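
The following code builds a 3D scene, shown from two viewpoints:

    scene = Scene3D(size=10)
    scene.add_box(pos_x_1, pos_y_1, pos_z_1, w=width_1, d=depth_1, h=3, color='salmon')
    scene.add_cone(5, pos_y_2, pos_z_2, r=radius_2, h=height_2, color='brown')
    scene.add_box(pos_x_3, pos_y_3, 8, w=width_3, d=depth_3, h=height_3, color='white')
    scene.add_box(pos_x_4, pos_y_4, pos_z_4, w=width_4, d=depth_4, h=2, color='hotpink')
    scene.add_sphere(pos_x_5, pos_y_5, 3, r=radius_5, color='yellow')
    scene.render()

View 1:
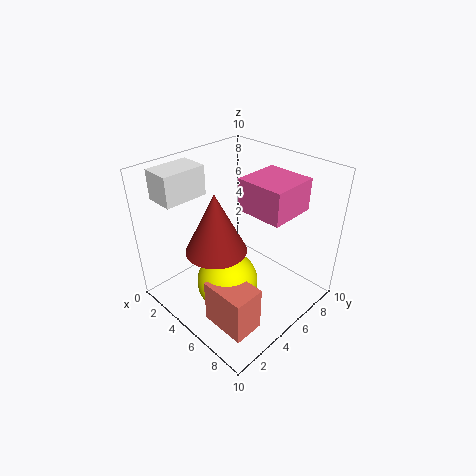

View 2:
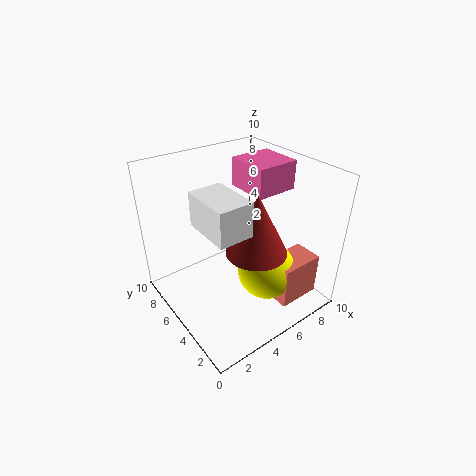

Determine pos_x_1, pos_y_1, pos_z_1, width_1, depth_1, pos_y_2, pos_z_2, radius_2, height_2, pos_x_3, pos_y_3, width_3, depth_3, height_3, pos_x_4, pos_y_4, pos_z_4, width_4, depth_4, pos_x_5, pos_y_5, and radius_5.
pos_x_1 = 6
pos_y_1 = 1
pos_z_1 = 1
width_1 = 3
depth_1 = 2
pos_y_2 = 3
pos_z_2 = 5
radius_2 = 2
height_2 = 4
pos_x_3 = 1
pos_y_3 = 1
width_3 = 2
depth_3 = 3
height_3 = 2
pos_x_4 = 6
pos_y_4 = 4
pos_z_4 = 8
width_4 = 3
depth_4 = 3
pos_x_5 = 6
pos_y_5 = 3
radius_5 = 2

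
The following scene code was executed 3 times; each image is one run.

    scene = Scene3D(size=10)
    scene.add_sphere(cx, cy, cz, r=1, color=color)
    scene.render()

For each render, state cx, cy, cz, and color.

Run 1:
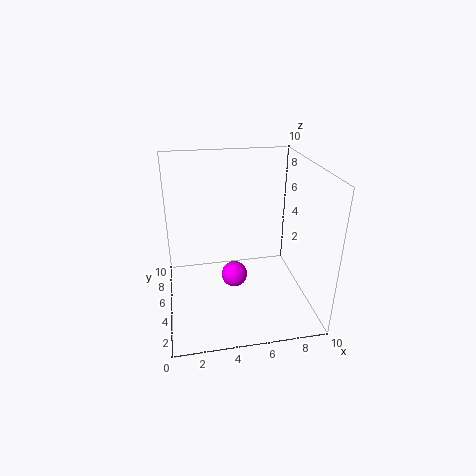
cx = 5, cy = 6.5, cz = 1, color = 'magenta'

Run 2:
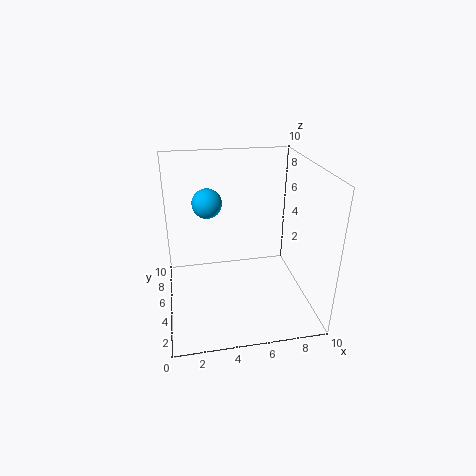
cx = 3, cy = 5.5, cz = 7.5, color = 'deepskyblue'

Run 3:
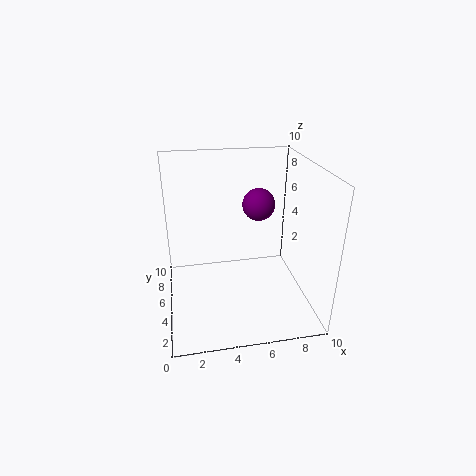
cx = 6, cy = 3.5, cz = 8, color = 'purple'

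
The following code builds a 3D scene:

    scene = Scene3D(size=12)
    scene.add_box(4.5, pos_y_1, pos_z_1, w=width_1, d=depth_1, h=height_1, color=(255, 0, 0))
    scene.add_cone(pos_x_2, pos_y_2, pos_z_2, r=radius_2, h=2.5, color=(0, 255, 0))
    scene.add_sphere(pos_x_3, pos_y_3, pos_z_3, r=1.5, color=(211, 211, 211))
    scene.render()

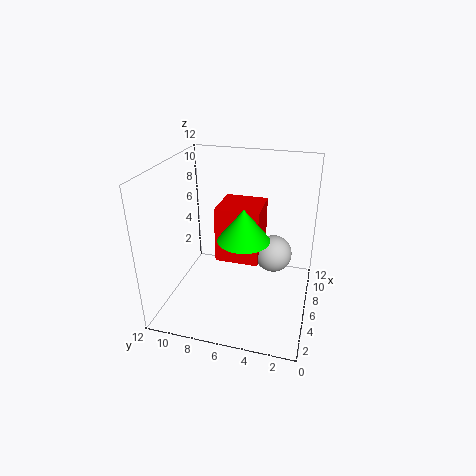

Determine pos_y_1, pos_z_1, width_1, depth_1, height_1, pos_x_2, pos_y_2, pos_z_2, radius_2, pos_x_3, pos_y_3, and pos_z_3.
pos_y_1 = 4
pos_z_1 = 4.5
width_1 = 3.5
depth_1 = 3.5
height_1 = 4.5
pos_x_2 = 4
pos_y_2 = 5
pos_z_2 = 7
radius_2 = 2
pos_x_3 = 6
pos_y_3 = 3
pos_z_3 = 5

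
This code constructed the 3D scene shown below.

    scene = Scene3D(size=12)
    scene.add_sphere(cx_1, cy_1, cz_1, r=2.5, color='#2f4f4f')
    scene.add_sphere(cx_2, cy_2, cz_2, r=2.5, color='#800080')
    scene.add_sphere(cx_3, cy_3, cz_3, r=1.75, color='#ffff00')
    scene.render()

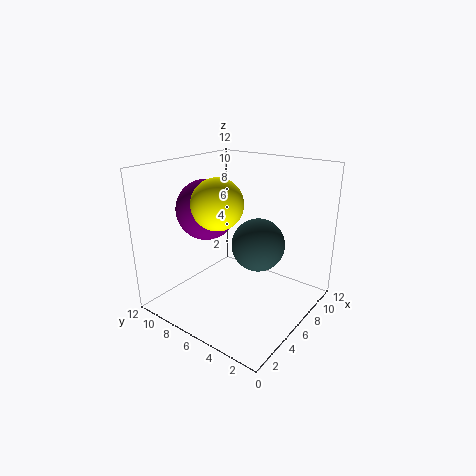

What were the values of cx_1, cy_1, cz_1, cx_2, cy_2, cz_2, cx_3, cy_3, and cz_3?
cx_1 = 9.5
cy_1 = 6.25
cz_1 = 4
cx_2 = 5
cy_2 = 8.5
cz_2 = 8.25
cx_3 = 1.75
cy_3 = 4.5
cz_3 = 10.25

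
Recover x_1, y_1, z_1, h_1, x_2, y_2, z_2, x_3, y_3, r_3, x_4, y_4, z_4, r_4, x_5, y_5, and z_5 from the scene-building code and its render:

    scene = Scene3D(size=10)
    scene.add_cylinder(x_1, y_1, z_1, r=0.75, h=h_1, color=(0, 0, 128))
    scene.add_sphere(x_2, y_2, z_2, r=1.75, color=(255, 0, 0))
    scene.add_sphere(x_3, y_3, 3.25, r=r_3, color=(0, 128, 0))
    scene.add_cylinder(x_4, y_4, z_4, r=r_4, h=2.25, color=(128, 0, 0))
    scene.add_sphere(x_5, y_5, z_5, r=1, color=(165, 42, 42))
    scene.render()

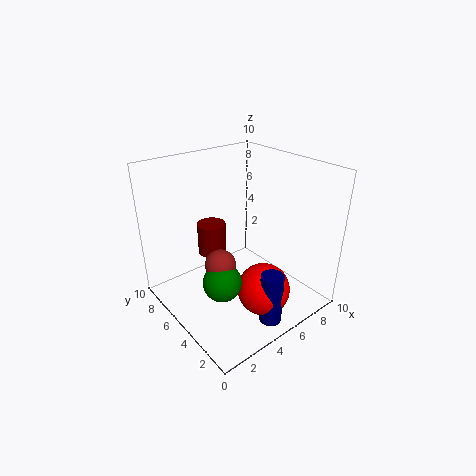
x_1 = 4.75; y_1 = 1.25; z_1 = 0.5; h_1 = 3.5; x_2 = 5; y_2 = 2.25; z_2 = 2.25; x_3 = 2.5; y_3 = 3.5; r_3 = 1.25; x_4 = 4; y_4 = 6.75; z_4 = 3.5; r_4 = 1; x_5 = 2.75; y_5 = 4; z_5 = 4.25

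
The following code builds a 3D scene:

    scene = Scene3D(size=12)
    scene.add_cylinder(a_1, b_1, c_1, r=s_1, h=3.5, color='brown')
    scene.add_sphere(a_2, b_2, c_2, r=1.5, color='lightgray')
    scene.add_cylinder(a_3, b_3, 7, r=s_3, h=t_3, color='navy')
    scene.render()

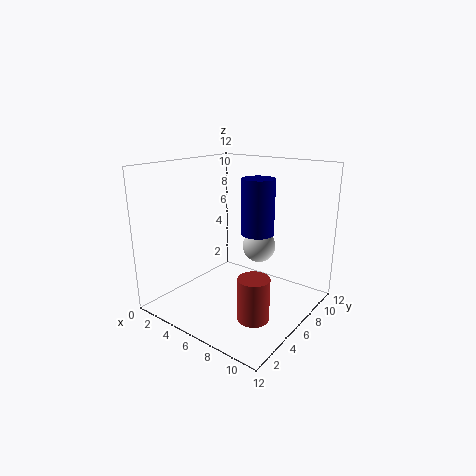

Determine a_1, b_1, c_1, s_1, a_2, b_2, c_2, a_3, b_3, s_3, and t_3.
a_1 = 9
b_1 = 4
c_1 = 0.5
s_1 = 1.25
a_2 = 6
b_2 = 9.25
c_2 = 4.25
a_3 = 8.25
b_3 = 5.5
s_3 = 1.25
t_3 = 4.25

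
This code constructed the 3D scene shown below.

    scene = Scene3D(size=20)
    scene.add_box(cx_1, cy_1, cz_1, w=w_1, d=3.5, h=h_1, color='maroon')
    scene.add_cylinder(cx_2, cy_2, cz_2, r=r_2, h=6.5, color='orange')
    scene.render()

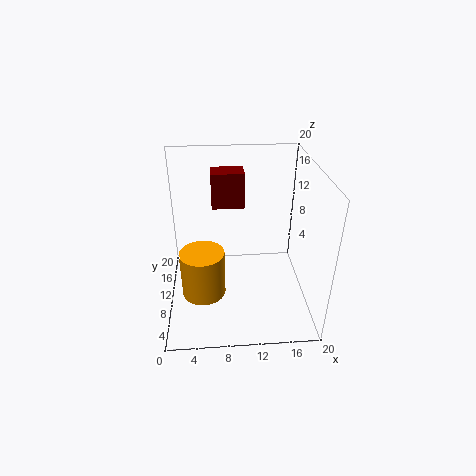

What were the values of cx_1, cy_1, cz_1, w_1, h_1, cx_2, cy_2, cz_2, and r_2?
cx_1 = 6.5
cy_1 = 16
cz_1 = 11.5
w_1 = 5
h_1 = 5.5
cx_2 = 5
cy_2 = 7.5
cz_2 = 3
r_2 = 3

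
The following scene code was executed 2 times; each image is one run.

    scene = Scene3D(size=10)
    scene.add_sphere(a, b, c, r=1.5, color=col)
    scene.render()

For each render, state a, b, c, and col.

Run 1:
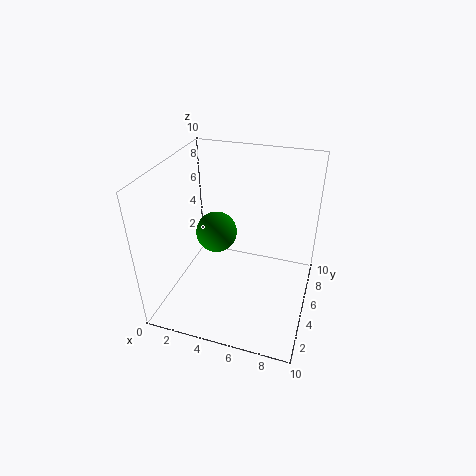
a = 3, b = 6, c = 4.5, col = 'green'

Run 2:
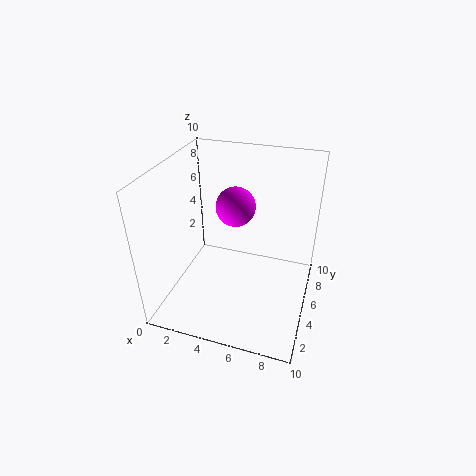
a = 4, b = 7.5, c = 6, col = 'magenta'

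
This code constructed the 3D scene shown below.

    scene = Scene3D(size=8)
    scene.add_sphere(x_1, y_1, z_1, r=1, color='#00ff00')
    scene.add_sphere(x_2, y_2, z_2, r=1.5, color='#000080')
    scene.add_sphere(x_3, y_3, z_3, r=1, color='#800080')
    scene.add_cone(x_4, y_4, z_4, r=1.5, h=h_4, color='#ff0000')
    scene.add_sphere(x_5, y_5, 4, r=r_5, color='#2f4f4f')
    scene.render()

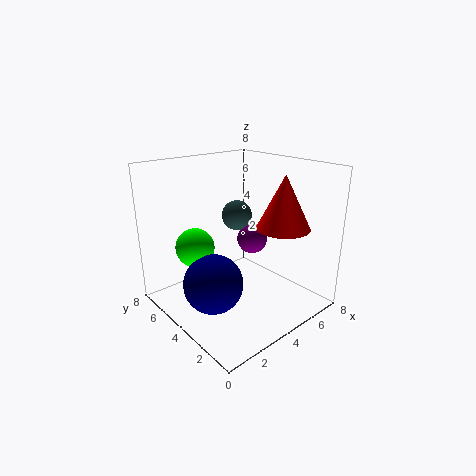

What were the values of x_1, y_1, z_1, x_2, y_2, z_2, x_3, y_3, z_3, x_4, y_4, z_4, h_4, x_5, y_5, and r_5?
x_1 = 1.5
y_1 = 4.5
z_1 = 4
x_2 = 1.5
y_2 = 3
z_2 = 2.5
x_3 = 7
y_3 = 6
z_3 = 2.5
x_4 = 6
y_4 = 2.5
z_4 = 4.5
h_4 = 3
x_5 = 6.5
y_5 = 7
r_5 = 1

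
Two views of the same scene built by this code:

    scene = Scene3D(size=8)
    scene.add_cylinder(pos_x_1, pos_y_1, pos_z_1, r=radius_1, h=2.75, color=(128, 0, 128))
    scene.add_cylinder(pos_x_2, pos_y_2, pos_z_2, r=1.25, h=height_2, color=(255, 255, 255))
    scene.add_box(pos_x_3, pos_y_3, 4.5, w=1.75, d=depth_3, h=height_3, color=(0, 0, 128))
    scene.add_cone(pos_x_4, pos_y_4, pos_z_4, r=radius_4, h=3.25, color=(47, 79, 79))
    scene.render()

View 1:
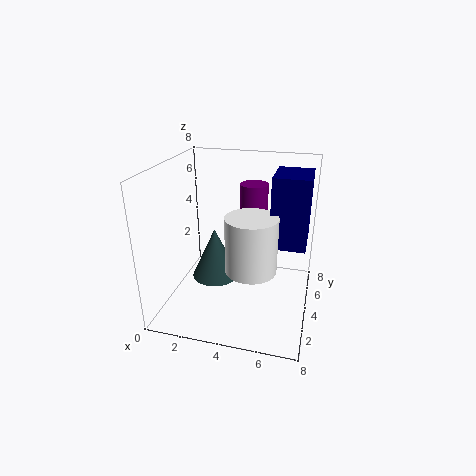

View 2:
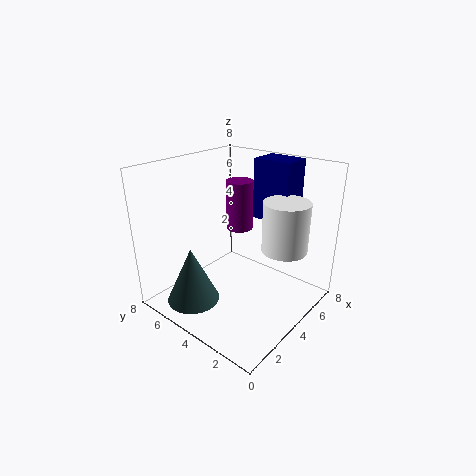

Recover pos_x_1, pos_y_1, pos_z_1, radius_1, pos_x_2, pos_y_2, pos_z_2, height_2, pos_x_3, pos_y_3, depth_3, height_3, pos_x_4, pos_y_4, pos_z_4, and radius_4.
pos_x_1 = 4.75, pos_y_1 = 4.5, pos_z_1 = 4.25, radius_1 = 0.75, pos_x_2 = 5.25, pos_y_2 = 1.75, pos_z_2 = 3.5, height_2 = 2.75, pos_x_3 = 6, pos_y_3 = 2.25, depth_3 = 2.25, height_3 = 3.5, pos_x_4 = 2, pos_y_4 = 5.75, pos_z_4 = 0.25, radius_4 = 1.5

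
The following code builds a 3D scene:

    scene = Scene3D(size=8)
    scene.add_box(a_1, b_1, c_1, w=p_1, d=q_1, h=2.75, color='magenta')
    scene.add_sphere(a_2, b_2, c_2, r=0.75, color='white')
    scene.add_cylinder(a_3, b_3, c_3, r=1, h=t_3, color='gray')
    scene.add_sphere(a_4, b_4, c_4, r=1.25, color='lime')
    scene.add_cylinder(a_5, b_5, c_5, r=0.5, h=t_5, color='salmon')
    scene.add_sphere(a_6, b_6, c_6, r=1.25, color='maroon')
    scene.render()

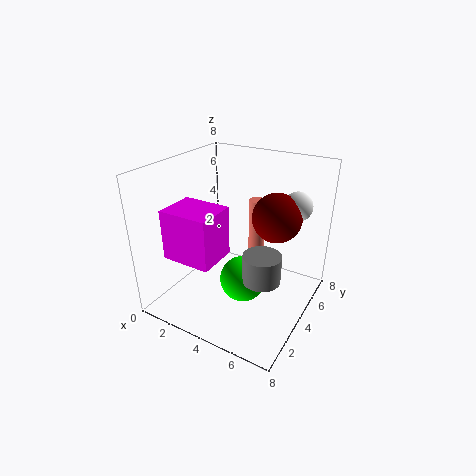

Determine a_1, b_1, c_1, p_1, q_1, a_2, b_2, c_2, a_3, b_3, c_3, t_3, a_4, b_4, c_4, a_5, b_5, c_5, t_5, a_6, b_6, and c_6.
a_1 = 1
b_1 = 1.25
c_1 = 3.25
p_1 = 2.75
q_1 = 2.25
a_2 = 7
b_2 = 4.75
c_2 = 6.25
a_3 = 6
b_3 = 3
c_3 = 2.5
t_3 = 1.5
a_4 = 4.75
b_4 = 3.25
c_4 = 2
a_5 = 3.75
b_5 = 6.75
c_5 = 1.25
t_5 = 4
a_6 = 6.25
b_6 = 4
c_6 = 5.75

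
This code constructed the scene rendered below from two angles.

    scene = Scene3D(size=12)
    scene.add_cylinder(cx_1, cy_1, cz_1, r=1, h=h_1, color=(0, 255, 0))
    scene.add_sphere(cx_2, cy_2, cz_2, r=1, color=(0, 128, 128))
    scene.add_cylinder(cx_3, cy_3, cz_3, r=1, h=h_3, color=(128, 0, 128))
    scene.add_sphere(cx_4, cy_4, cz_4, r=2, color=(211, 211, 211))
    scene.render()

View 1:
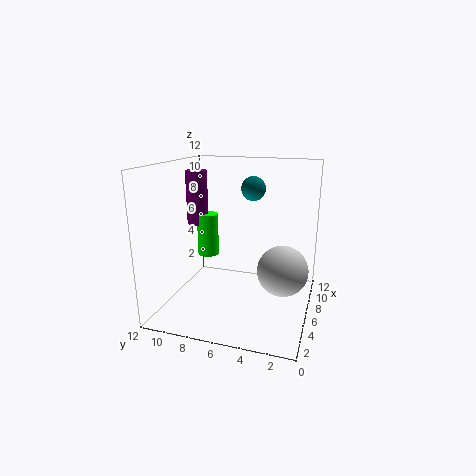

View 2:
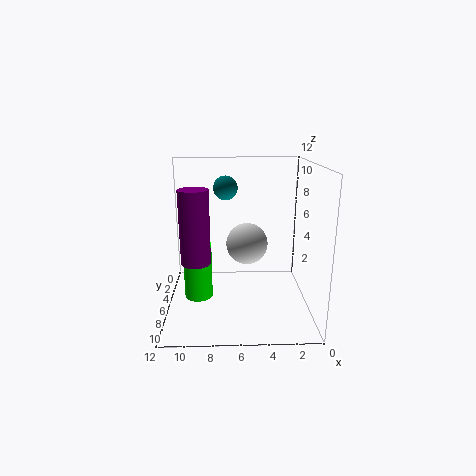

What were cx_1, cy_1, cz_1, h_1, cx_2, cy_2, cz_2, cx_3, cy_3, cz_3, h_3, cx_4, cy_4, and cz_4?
cx_1 = 9, cy_1 = 10, cz_1 = 3, h_1 = 4, cx_2 = 7, cy_2 = 5, cz_2 = 10, cx_3 = 9, cy_3 = 11, cz_3 = 6, h_3 = 5, cx_4 = 5, cy_4 = 2, cz_4 = 4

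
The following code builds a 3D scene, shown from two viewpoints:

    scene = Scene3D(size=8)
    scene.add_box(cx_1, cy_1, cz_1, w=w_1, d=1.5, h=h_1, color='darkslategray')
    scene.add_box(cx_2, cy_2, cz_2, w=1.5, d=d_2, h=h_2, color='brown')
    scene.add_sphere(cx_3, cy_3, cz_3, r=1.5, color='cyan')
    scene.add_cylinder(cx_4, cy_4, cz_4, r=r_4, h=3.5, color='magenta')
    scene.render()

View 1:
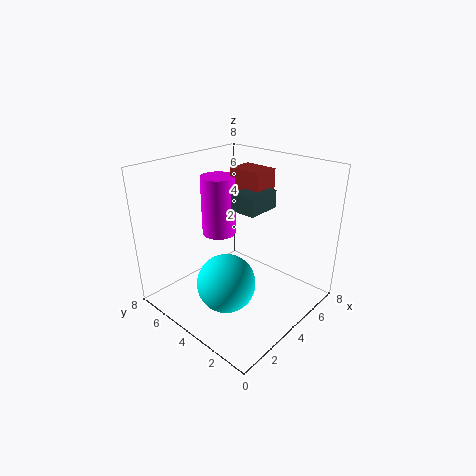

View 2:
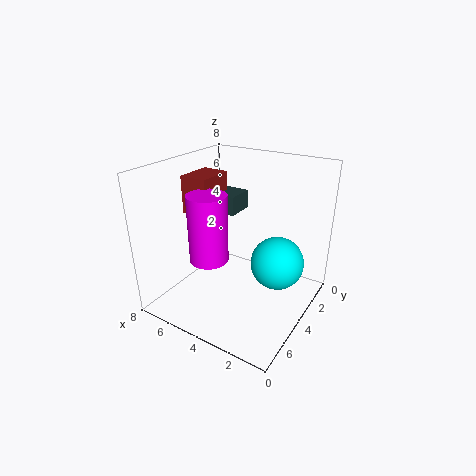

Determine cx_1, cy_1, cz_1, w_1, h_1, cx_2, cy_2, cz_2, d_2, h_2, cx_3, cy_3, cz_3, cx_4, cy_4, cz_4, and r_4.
cx_1 = 4, cy_1 = 3, cz_1 = 5.5, w_1 = 2, h_1 = 1, cx_2 = 5, cy_2 = 3.5, cz_2 = 5.5, d_2 = 2, h_2 = 2, cx_3 = 2, cy_3 = 3, cz_3 = 2.5, cx_4 = 4.5, cy_4 = 6, cz_4 = 3.5, r_4 = 1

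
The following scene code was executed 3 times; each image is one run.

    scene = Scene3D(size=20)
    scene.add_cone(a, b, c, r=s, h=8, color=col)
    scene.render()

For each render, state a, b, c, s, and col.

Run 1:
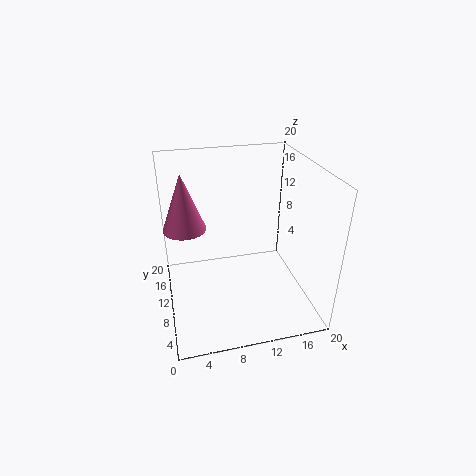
a = 3
b = 12.5
c = 11
s = 3
col = 'hotpink'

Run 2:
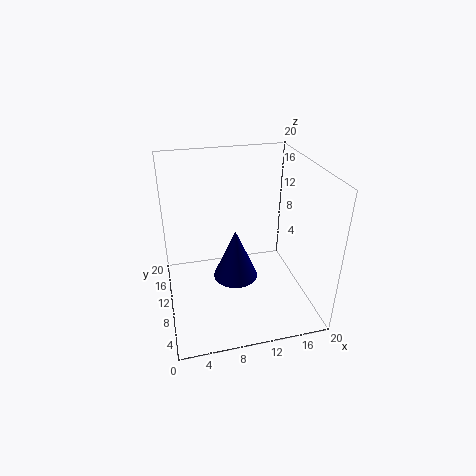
a = 10.5
b = 13.5
c = 1
s = 3.5
col = 'navy'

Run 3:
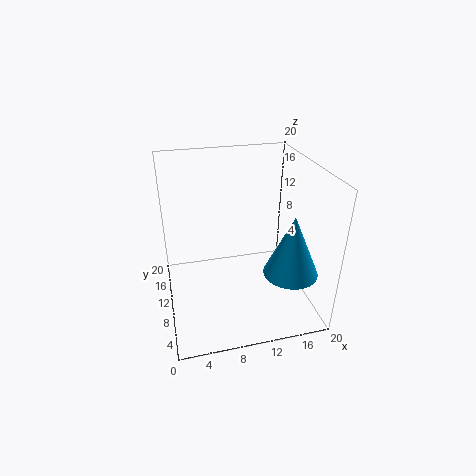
a = 15.5
b = 4
c = 7.5
s = 3.5
col = 'deepskyblue'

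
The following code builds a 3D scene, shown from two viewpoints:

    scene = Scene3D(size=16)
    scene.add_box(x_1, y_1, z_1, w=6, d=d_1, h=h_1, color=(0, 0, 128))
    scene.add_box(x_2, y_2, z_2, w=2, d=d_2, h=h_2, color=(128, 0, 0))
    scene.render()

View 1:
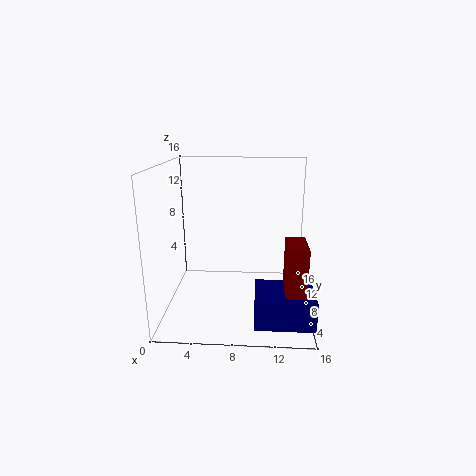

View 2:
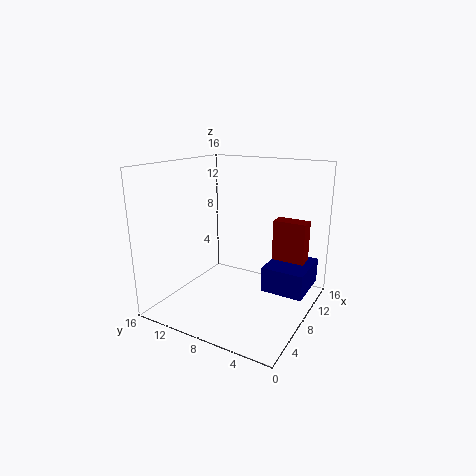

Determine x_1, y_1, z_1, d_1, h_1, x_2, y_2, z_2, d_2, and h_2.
x_1 = 10; y_1 = 1; z_1 = 1; d_1 = 5; h_1 = 3; x_2 = 13; y_2 = 2; z_2 = 2; d_2 = 4; h_2 = 7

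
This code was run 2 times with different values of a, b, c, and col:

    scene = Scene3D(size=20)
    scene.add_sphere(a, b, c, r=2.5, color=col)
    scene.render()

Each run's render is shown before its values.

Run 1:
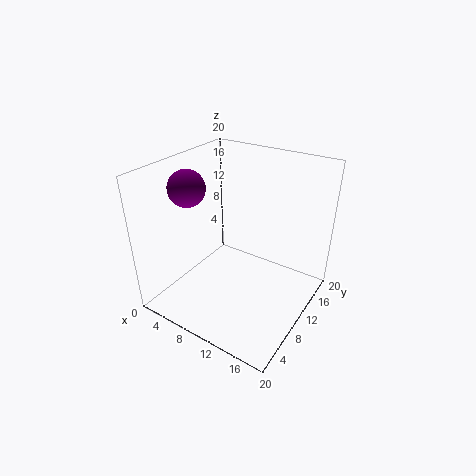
a = 4, b = 7, c = 17, col = 'purple'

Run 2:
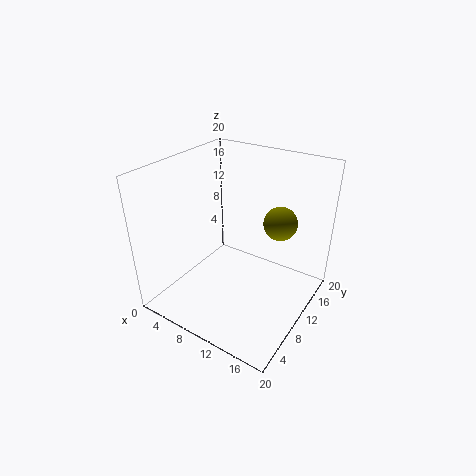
a = 13.5, b = 16, c = 10.5, col = 'olive'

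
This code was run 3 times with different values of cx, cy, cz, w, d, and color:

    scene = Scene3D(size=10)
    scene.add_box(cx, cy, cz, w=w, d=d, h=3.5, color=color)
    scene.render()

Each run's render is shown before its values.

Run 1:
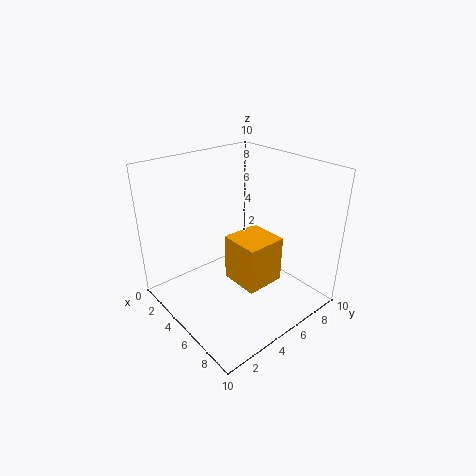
cx = 3.5; cy = 5; cz = 1; w = 3; d = 3; color = 'orange'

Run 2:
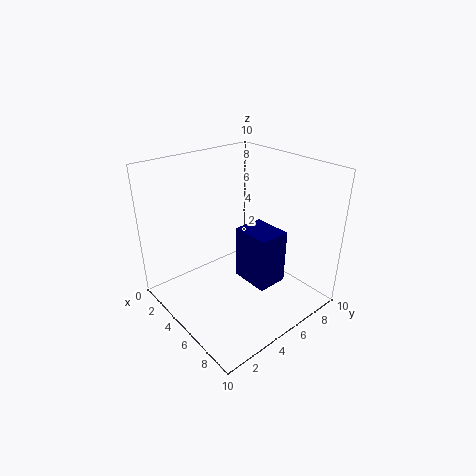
cx = 6; cy = 4; cz = 3; w = 2.5; d = 2; color = 'navy'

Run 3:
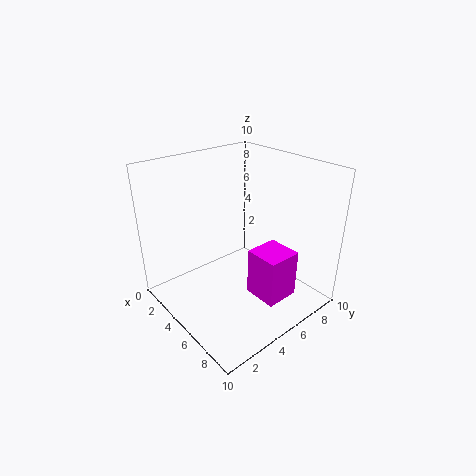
cx = 5.5; cy = 5.5; cz = 0.5; w = 2.5; d = 2.5; color = 'magenta'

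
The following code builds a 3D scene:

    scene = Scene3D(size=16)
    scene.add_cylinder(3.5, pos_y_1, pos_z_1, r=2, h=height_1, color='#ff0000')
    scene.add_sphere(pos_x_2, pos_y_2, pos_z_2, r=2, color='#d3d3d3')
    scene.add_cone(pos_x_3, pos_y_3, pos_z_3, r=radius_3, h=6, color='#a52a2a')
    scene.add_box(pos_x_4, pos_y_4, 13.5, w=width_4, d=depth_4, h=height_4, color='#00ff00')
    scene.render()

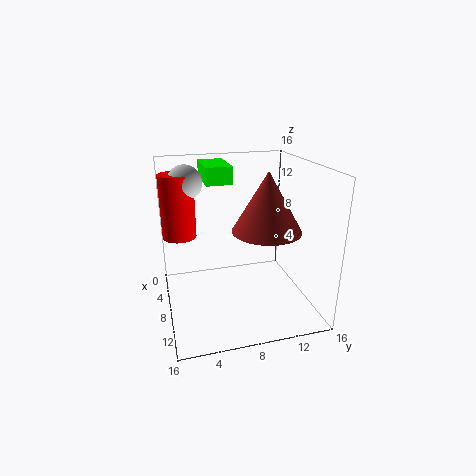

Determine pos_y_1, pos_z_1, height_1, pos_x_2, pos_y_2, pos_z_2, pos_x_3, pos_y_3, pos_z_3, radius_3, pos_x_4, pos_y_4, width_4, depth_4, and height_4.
pos_y_1 = 2
pos_z_1 = 7
height_1 = 7.5
pos_x_2 = 3.5
pos_y_2 = 3
pos_z_2 = 13.5
pos_x_3 = 11.5
pos_y_3 = 10
pos_z_3 = 10
radius_3 = 3.5
pos_x_4 = 0.5
pos_y_4 = 5
width_4 = 5.5
depth_4 = 3
height_4 = 2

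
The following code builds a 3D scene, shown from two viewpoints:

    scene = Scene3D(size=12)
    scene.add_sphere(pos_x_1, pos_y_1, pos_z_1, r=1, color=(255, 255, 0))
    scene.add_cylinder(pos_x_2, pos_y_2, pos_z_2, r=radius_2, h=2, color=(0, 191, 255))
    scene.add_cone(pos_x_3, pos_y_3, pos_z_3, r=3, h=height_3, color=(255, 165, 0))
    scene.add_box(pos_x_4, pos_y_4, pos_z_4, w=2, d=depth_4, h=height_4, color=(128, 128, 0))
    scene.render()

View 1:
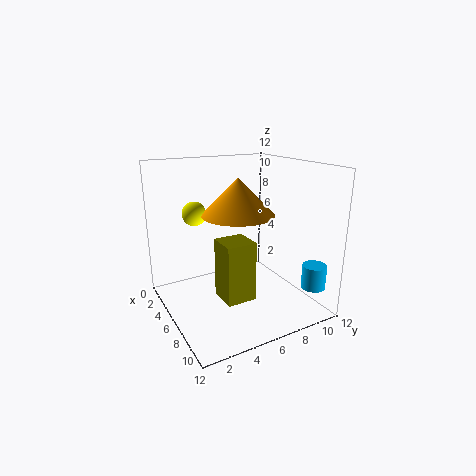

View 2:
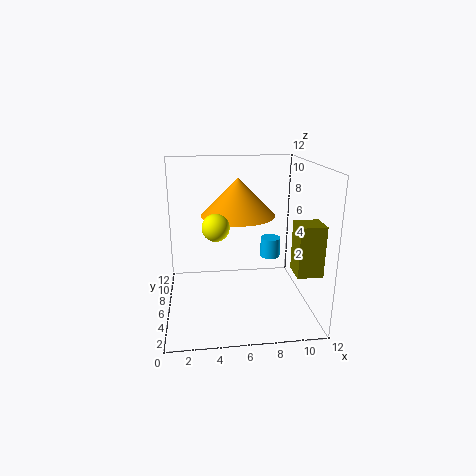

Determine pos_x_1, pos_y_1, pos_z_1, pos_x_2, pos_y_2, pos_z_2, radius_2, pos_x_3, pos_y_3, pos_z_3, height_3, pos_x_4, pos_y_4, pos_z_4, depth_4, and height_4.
pos_x_1 = 4; pos_y_1 = 3; pos_z_1 = 8; pos_x_2 = 10; pos_y_2 = 11; pos_z_2 = 2; radius_2 = 1; pos_x_3 = 6; pos_y_3 = 6; pos_z_3 = 8; height_3 = 3; pos_x_4 = 10; pos_y_4 = 2; pos_z_4 = 4; depth_4 = 2; height_4 = 4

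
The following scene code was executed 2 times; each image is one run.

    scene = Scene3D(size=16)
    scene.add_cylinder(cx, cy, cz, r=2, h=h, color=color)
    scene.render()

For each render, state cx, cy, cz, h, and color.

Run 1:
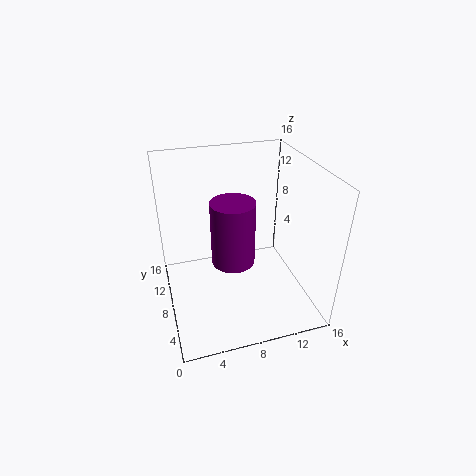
cx = 6; cy = 3; cz = 9; h = 6; color = 'purple'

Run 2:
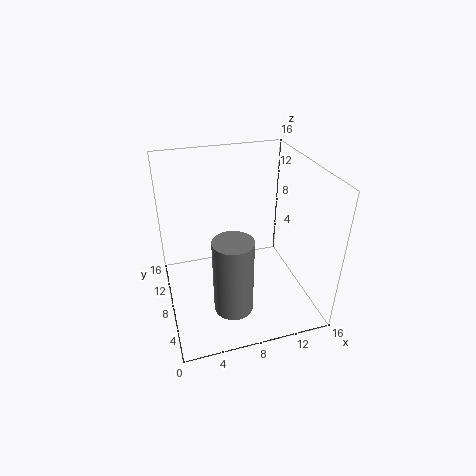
cx = 6; cy = 3; cz = 3; h = 8; color = 'gray'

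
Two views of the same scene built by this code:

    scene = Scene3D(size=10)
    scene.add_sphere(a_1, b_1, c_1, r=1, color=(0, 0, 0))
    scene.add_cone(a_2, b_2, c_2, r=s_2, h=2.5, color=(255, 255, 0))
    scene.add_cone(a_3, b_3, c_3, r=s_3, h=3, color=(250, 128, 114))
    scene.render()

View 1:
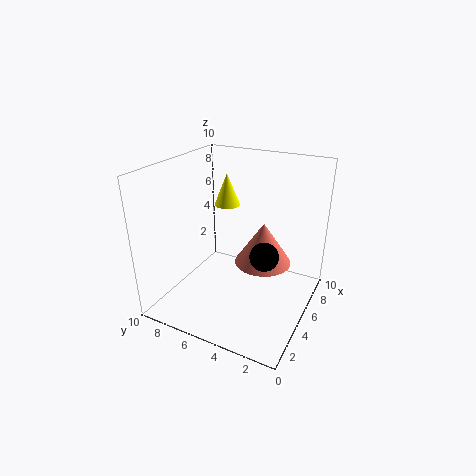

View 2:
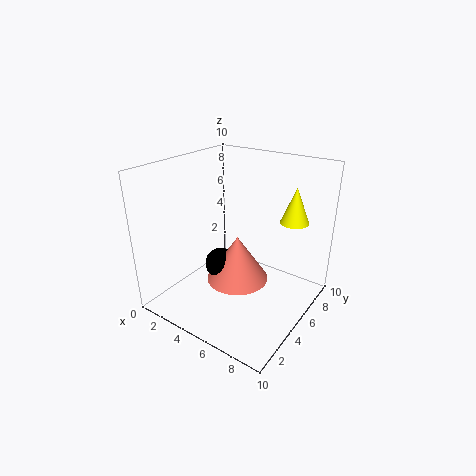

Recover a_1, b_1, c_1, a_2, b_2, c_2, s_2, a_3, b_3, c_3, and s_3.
a_1 = 5, b_1 = 3, c_1 = 4, a_2 = 8, b_2 = 7.5, c_2 = 6, s_2 = 1, a_3 = 6, b_3 = 3.5, c_3 = 3, s_3 = 2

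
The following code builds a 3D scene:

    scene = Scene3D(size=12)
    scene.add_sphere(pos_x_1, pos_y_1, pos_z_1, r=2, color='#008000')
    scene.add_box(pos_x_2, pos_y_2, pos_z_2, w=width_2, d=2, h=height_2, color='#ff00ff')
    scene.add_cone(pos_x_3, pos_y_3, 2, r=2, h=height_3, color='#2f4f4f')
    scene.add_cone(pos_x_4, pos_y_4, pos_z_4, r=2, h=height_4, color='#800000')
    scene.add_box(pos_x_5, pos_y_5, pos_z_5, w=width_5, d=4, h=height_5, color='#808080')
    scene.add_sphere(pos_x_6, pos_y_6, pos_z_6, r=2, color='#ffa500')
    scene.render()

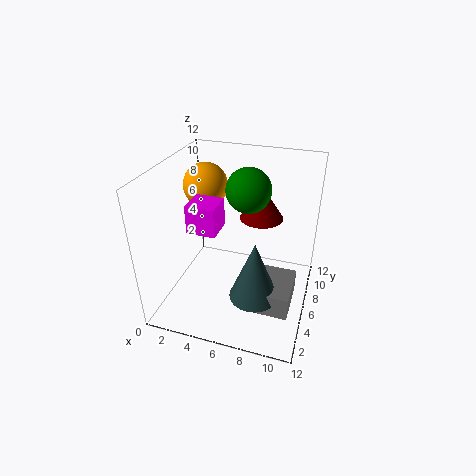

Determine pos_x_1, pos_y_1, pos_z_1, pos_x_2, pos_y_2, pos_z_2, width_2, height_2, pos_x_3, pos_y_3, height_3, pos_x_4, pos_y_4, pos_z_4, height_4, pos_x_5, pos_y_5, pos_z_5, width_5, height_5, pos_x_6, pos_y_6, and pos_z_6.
pos_x_1 = 6; pos_y_1 = 9; pos_z_1 = 9; pos_x_2 = 4; pos_y_2 = 1; pos_z_2 = 9; width_2 = 2; height_2 = 2; pos_x_3 = 8; pos_y_3 = 4; height_3 = 5; pos_x_4 = 7; pos_y_4 = 10; pos_z_4 = 6; height_4 = 3; pos_x_5 = 8; pos_y_5 = 3; pos_z_5 = 1; width_5 = 3; height_5 = 2; pos_x_6 = 2; pos_y_6 = 9; pos_z_6 = 9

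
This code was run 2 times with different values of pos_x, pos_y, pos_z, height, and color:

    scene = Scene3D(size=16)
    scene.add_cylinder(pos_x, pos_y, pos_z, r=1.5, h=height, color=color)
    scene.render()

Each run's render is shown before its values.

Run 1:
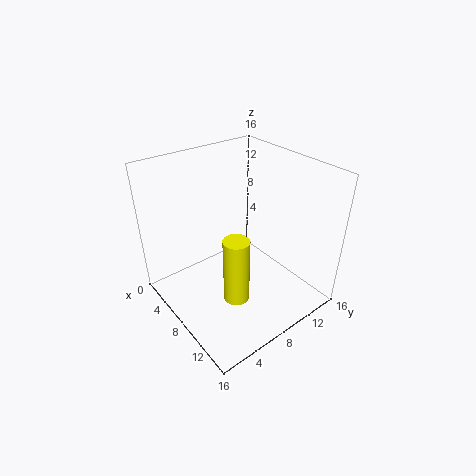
pos_x = 9; pos_y = 7; pos_z = 0.5; height = 8; color = 'yellow'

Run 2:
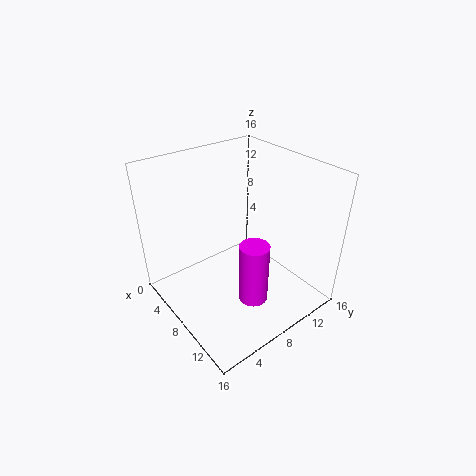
pos_x = 12.5; pos_y = 6.5; pos_z = 3.5; height = 6.5; color = 'magenta'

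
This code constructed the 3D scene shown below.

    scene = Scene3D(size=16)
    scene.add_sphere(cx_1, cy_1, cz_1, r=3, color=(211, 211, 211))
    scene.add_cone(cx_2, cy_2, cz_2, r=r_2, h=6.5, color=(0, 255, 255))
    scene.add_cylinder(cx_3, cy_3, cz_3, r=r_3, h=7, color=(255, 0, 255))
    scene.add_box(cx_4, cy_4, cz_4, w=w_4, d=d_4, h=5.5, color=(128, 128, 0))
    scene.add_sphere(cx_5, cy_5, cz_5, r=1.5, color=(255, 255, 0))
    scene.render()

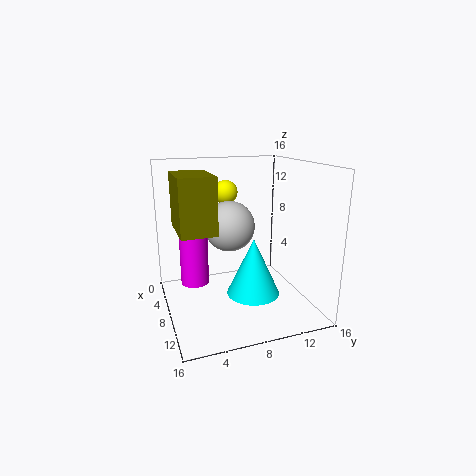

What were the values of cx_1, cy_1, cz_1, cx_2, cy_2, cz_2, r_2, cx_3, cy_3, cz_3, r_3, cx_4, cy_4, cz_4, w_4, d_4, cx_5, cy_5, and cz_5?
cx_1 = 5; cy_1 = 8; cz_1 = 8.5; cx_2 = 9; cy_2 = 9.5; cz_2 = 1.5; r_2 = 3; cx_3 = 8; cy_3 = 3; cz_3 = 3.5; r_3 = 1.5; cx_4 = 7; cy_4 = 1; cz_4 = 10; w_4 = 5.5; d_4 = 3.5; cx_5 = 2; cy_5 = 8.5; cz_5 = 12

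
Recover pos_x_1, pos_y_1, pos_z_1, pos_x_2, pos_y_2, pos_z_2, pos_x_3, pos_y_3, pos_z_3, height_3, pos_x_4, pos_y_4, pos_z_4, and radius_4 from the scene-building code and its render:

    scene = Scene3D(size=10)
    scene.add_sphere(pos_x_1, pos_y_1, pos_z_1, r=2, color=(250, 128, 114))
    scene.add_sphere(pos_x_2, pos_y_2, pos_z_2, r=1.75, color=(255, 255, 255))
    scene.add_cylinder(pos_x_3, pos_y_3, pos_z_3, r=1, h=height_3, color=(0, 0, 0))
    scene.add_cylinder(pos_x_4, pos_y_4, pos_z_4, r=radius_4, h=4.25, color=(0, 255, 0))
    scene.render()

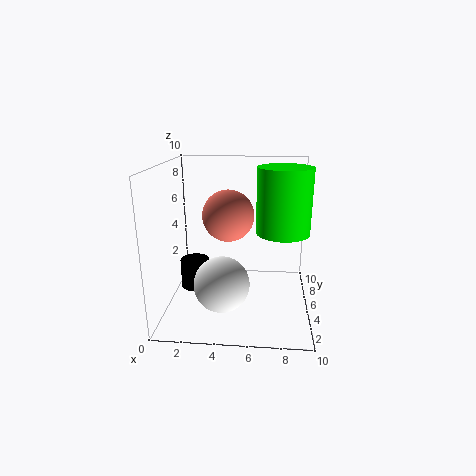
pos_x_1 = 4
pos_y_1 = 7.75
pos_z_1 = 5.75
pos_x_2 = 4.25
pos_y_2 = 2
pos_z_2 = 3
pos_x_3 = 2
pos_y_3 = 4.5
pos_z_3 = 1.5
height_3 = 2
pos_x_4 = 8
pos_y_4 = 4.25
pos_z_4 = 5.75
radius_4 = 1.75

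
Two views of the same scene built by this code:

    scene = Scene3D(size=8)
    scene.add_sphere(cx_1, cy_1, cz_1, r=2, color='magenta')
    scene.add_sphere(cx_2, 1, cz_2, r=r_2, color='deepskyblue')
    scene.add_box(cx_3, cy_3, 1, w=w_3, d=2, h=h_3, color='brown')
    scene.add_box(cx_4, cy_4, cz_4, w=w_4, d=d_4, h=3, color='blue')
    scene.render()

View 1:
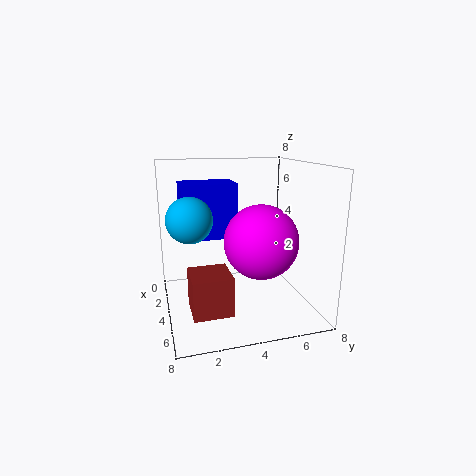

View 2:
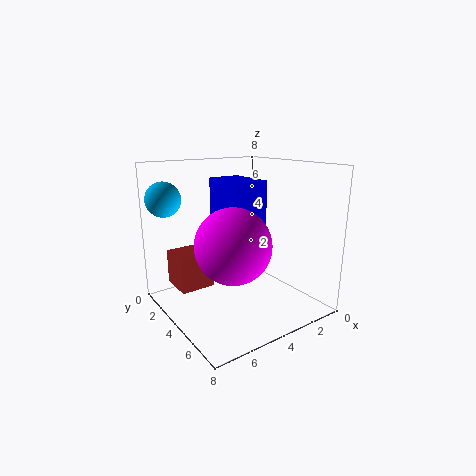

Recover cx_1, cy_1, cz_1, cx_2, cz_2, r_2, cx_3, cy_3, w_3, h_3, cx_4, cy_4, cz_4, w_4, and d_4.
cx_1 = 5; cy_1 = 5; cz_1 = 4; cx_2 = 7; cz_2 = 6; r_2 = 1; cx_3 = 5; cy_3 = 1; w_3 = 2; h_3 = 2; cx_4 = 2; cy_4 = 1; cz_4 = 4; w_4 = 2; d_4 = 3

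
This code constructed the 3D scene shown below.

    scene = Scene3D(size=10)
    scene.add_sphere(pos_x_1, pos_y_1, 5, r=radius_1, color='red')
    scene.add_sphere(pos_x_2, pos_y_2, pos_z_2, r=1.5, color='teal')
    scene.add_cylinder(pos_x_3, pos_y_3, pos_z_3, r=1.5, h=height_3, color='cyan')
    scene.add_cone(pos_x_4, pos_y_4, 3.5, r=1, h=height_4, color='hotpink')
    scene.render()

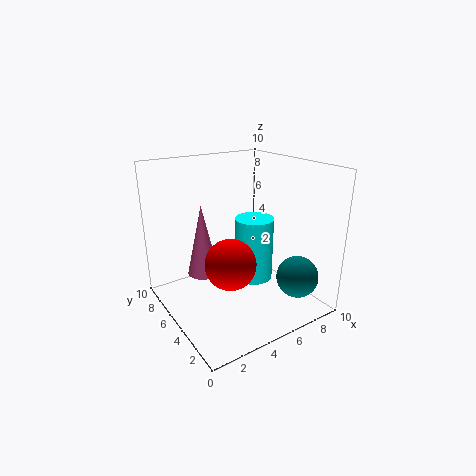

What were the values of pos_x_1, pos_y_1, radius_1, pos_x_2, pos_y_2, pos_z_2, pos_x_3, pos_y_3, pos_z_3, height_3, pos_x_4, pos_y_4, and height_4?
pos_x_1 = 2.5; pos_y_1 = 2; radius_1 = 1.5; pos_x_2 = 8.5; pos_y_2 = 2.5; pos_z_2 = 2; pos_x_3 = 7.5; pos_y_3 = 6.5; pos_z_3 = 0.5; height_3 = 5; pos_x_4 = 2; pos_y_4 = 4.5; height_4 = 4.5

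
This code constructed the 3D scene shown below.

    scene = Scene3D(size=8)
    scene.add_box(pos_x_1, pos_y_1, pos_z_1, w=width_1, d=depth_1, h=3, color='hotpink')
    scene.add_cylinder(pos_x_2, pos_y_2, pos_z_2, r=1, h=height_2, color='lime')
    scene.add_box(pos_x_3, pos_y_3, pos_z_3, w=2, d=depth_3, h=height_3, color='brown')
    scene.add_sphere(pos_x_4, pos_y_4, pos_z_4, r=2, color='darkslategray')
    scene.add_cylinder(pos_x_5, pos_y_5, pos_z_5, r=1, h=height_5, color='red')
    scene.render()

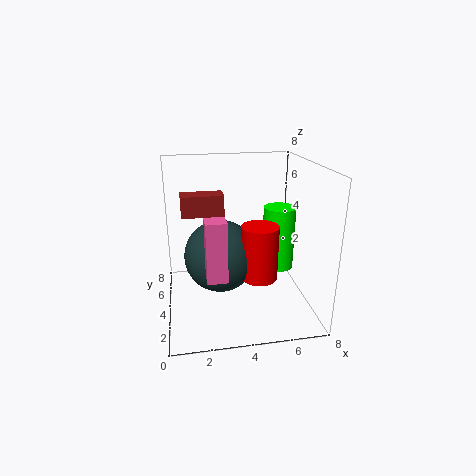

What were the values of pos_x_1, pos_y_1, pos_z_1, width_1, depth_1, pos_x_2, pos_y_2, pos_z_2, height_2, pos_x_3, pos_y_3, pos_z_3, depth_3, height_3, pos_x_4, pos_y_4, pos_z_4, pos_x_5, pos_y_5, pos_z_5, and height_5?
pos_x_1 = 2
pos_y_1 = 1
pos_z_1 = 3
width_1 = 1
depth_1 = 1
pos_x_2 = 7
pos_y_2 = 6
pos_z_2 = 1
height_2 = 4
pos_x_3 = 1
pos_y_3 = 2
pos_z_3 = 6
depth_3 = 1
height_3 = 1
pos_x_4 = 3
pos_y_4 = 4
pos_z_4 = 3
pos_x_5 = 5
pos_y_5 = 3
pos_z_5 = 2
height_5 = 3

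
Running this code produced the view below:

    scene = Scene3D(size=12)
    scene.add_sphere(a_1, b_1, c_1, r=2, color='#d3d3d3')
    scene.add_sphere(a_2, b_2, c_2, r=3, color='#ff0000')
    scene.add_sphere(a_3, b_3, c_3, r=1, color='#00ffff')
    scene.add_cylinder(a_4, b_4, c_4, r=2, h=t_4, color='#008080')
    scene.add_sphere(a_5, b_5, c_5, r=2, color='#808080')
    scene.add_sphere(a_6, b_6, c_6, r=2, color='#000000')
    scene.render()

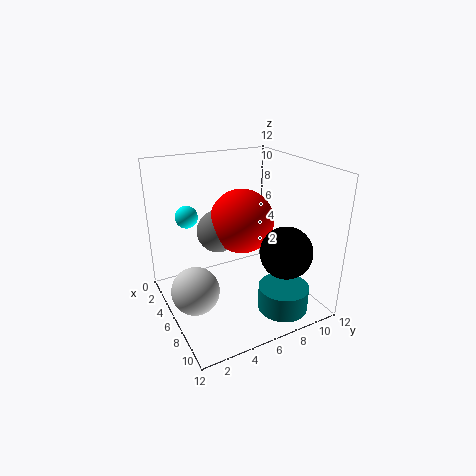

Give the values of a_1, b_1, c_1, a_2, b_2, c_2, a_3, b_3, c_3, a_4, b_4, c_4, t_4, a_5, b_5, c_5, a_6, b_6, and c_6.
a_1 = 6; b_1 = 2; c_1 = 2; a_2 = 3; b_2 = 8; c_2 = 6; a_3 = 2; b_3 = 3; c_3 = 7; a_4 = 10; b_4 = 8; c_4 = 1; t_4 = 2; a_5 = 2; b_5 = 6; c_5 = 5; a_6 = 10; b_6 = 8; c_6 = 6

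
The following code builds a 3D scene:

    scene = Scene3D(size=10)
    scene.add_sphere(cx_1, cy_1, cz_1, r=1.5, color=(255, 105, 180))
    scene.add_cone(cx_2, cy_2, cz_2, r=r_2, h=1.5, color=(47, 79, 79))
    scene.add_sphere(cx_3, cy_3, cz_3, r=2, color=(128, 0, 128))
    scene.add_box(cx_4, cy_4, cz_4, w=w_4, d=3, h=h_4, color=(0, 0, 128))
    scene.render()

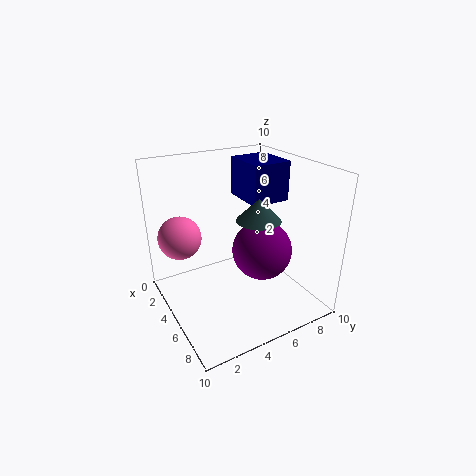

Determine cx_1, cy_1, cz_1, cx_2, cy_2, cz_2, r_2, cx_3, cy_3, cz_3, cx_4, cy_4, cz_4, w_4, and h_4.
cx_1 = 3
cy_1 = 1.5
cz_1 = 5
cx_2 = 6
cy_2 = 6
cz_2 = 6.5
r_2 = 1.5
cx_3 = 6.5
cy_3 = 6
cz_3 = 4.5
cx_4 = 0.5
cy_4 = 7
cz_4 = 6.5
w_4 = 3.5
h_4 = 3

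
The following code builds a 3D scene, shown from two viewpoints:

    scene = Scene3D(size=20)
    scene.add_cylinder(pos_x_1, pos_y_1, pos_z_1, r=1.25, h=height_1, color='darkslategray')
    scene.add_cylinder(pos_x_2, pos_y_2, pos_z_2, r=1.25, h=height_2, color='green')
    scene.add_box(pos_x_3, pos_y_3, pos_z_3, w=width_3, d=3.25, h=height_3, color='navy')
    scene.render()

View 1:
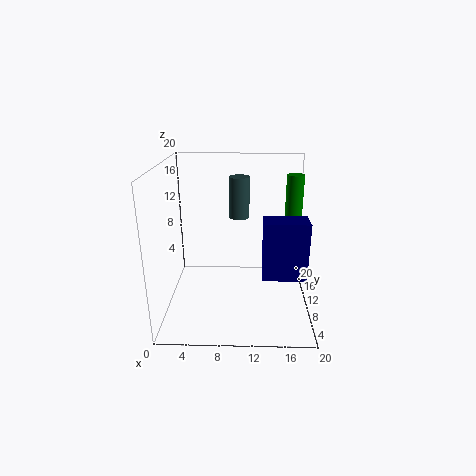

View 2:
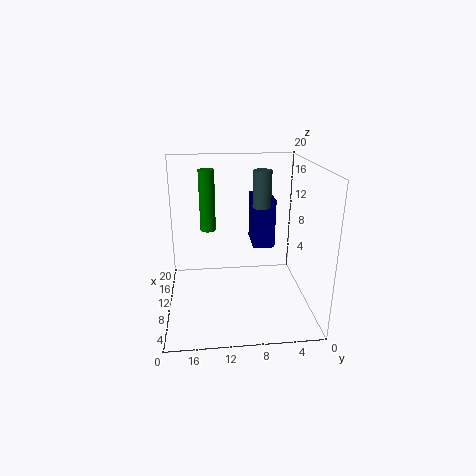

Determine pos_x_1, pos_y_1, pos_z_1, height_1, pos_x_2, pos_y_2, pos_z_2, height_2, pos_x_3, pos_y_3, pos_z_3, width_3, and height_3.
pos_x_1 = 10.25
pos_y_1 = 6.75
pos_z_1 = 14.25
height_1 = 5
pos_x_2 = 18
pos_y_2 = 14
pos_z_2 = 8.25
height_2 = 9.75
pos_x_3 = 13.25
pos_y_3 = 4
pos_z_3 = 6.75
width_3 = 5.5
height_3 = 7.5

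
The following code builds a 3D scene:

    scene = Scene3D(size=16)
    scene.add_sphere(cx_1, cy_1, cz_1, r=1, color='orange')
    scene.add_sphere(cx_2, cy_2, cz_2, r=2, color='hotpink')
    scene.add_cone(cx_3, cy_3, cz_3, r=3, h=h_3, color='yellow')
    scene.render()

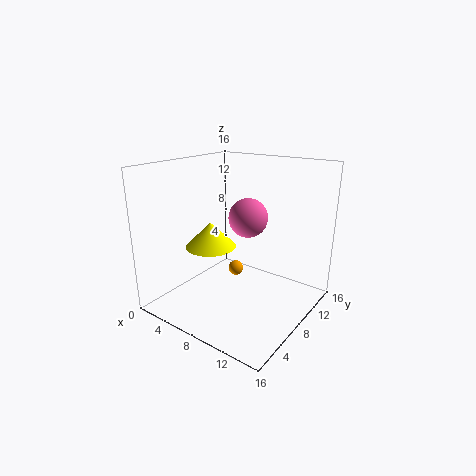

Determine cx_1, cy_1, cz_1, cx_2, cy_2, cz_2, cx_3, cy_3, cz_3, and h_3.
cx_1 = 4; cy_1 = 13; cz_1 = 1; cx_2 = 10; cy_2 = 7; cz_2 = 11; cx_3 = 4; cy_3 = 8; cz_3 = 6; h_3 = 3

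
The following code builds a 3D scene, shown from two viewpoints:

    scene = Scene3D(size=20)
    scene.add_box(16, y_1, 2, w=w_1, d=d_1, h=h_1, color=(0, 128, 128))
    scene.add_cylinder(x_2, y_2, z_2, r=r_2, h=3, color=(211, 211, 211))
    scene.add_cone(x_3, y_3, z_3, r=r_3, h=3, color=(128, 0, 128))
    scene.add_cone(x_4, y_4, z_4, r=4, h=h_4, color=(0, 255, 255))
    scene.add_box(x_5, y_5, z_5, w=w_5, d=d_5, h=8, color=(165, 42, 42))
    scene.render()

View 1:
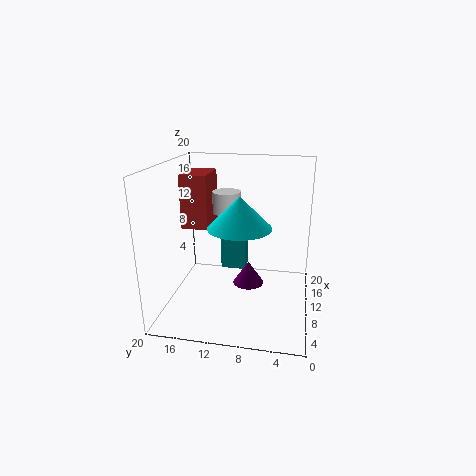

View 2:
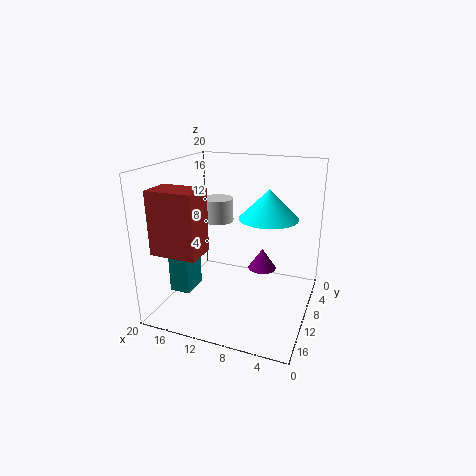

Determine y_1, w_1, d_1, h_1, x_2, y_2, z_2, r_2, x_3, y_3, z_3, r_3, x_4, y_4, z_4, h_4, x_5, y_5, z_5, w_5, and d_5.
y_1 = 10, w_1 = 3, d_1 = 4, h_1 = 7, x_2 = 12, y_2 = 12, z_2 = 13, r_2 = 2, x_3 = 7, y_3 = 8, z_3 = 5, r_3 = 2, x_4 = 6, y_4 = 9, z_4 = 13, h_4 = 4, x_5 = 12, y_5 = 15, z_5 = 10, w_5 = 6, d_5 = 4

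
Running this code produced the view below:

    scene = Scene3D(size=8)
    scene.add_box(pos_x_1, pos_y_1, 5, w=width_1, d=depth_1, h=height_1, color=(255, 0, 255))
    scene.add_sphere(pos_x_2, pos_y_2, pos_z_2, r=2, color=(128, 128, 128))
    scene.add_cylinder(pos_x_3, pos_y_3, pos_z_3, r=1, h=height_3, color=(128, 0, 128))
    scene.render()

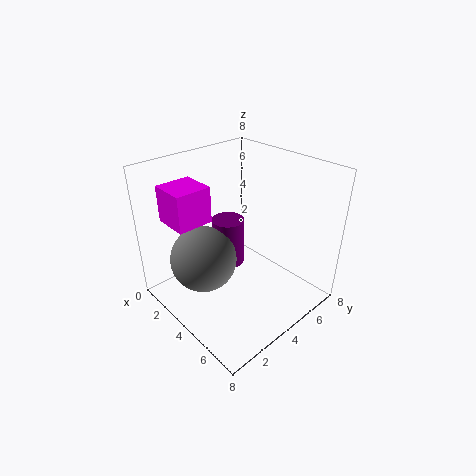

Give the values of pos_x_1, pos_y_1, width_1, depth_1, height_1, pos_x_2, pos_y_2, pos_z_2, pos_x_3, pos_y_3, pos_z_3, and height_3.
pos_x_1 = 1
pos_y_1 = 1
width_1 = 2
depth_1 = 2
height_1 = 2
pos_x_2 = 2
pos_y_2 = 3
pos_z_2 = 2
pos_x_3 = 2
pos_y_3 = 5
pos_z_3 = 1
height_3 = 3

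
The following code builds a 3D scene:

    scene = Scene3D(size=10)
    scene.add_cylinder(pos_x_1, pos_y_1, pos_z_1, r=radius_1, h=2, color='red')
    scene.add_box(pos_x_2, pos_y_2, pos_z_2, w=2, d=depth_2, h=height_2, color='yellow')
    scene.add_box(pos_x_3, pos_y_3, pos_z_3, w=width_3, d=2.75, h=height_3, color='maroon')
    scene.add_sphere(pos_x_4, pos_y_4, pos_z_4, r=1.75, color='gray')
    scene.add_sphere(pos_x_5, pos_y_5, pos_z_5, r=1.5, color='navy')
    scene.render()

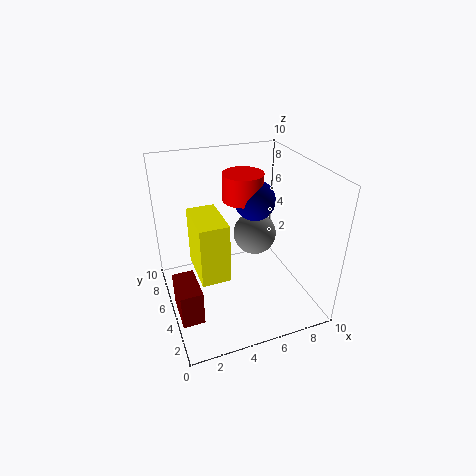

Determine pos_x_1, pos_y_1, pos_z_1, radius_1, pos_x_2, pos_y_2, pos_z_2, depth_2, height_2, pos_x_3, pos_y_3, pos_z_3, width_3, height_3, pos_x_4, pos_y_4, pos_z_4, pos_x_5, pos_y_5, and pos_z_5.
pos_x_1 = 6.25, pos_y_1 = 7.25, pos_z_1 = 6.75, radius_1 = 1.5, pos_x_2 = 2, pos_y_2 = 3.75, pos_z_2 = 2.5, depth_2 = 3.5, height_2 = 4.25, pos_x_3 = 0.25, pos_y_3 = 2.75, pos_z_3 = 0.25, width_3 = 1.5, height_3 = 2.5, pos_x_4 = 7.75, pos_y_4 = 8.25, pos_z_4 = 3, pos_x_5 = 7, pos_y_5 = 6.75, pos_z_5 = 6.75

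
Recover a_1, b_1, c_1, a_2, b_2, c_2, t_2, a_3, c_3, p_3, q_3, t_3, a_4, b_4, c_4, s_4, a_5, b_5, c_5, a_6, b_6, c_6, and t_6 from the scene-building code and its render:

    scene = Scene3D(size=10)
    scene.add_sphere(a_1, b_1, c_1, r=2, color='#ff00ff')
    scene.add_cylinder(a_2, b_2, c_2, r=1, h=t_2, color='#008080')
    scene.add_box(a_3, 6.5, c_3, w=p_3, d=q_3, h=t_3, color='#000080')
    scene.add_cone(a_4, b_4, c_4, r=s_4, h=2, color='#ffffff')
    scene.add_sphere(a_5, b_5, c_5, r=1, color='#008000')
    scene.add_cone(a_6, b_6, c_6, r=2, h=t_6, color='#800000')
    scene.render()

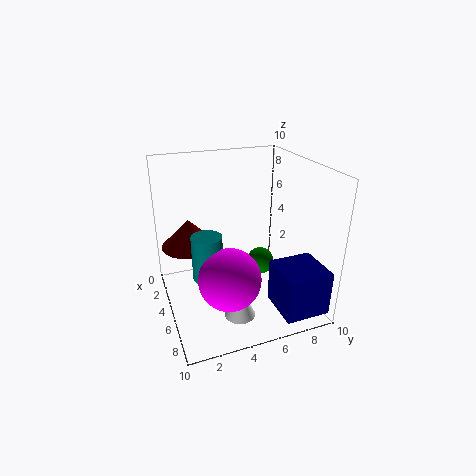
a_1 = 7.5; b_1 = 3.5; c_1 = 3.5; a_2 = 6; b_2 = 2.5; c_2 = 3; t_2 = 3; a_3 = 7; c_3 = 1; p_3 = 3; q_3 = 3; t_3 = 3; a_4 = 8; b_4 = 4; c_4 = 1; s_4 = 1; a_5 = 4.5; b_5 = 7; c_5 = 2.5; a_6 = 3; b_6 = 2; c_6 = 4; t_6 = 2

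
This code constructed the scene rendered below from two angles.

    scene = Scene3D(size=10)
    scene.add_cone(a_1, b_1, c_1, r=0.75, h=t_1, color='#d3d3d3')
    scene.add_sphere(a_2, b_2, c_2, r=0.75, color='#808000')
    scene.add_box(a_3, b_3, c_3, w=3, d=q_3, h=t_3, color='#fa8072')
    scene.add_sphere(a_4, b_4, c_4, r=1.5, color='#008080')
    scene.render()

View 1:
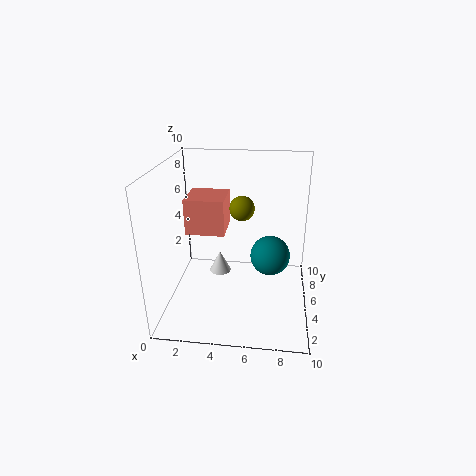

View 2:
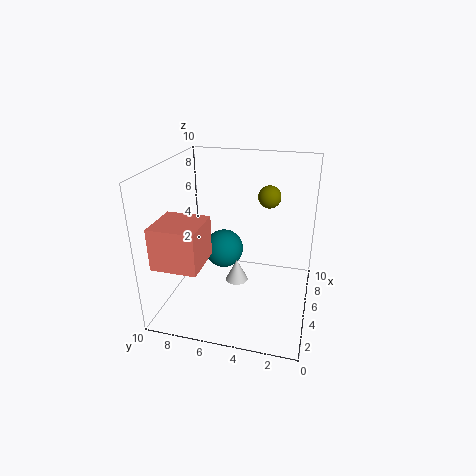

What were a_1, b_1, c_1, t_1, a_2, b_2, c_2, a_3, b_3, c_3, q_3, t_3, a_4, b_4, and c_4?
a_1 = 3.75; b_1 = 4.75; c_1 = 2.5; t_1 = 1.5; a_2 = 5.5; b_2 = 3; c_2 = 8; a_3 = 0.75; b_3 = 6.5; c_3 = 4.25; q_3 = 3; t_3 = 2.75; a_4 = 7.25; b_4 = 6.75; c_4 = 2.75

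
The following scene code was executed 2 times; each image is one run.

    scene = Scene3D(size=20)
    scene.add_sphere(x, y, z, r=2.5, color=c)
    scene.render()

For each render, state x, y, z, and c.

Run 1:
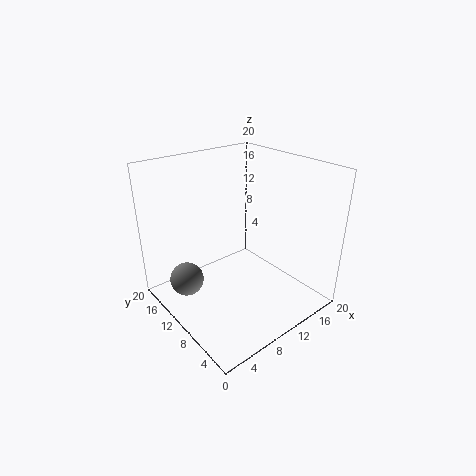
x = 4.5
y = 15.5
z = 2.5
c = 'gray'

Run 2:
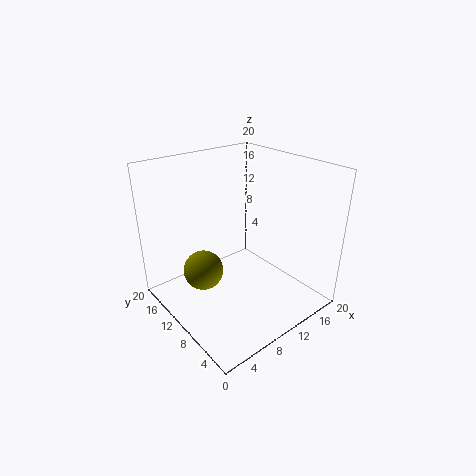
x = 3.5
y = 9
z = 8
c = 'olive'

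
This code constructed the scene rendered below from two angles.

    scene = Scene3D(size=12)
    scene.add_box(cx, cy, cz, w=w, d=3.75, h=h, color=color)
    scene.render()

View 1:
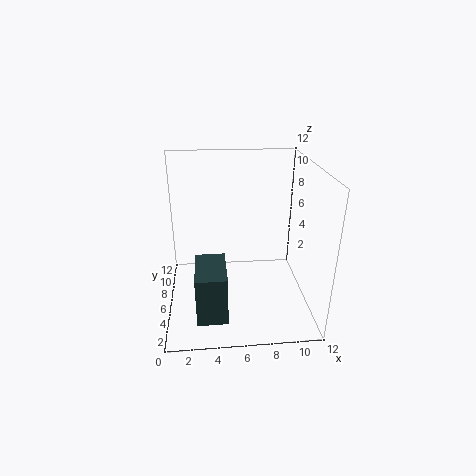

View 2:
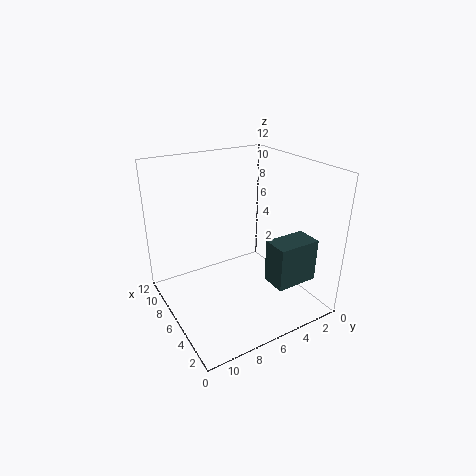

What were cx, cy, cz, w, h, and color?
cx = 2.5, cy = 0.25, cz = 2, w = 2.25, h = 3.75, color = 'darkslategray'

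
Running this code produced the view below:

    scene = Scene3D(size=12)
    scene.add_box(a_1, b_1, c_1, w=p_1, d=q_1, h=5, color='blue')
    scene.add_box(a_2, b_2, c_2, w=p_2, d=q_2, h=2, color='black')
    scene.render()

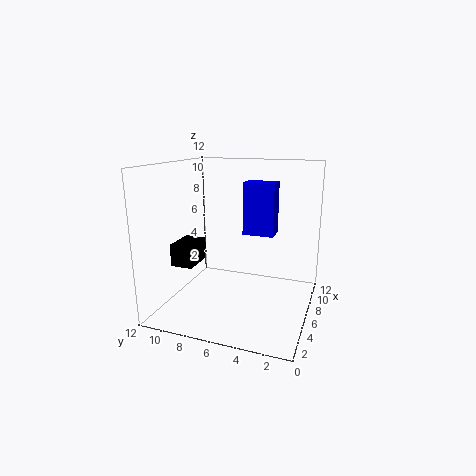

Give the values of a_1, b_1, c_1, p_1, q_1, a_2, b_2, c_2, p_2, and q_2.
a_1 = 10
b_1 = 4
c_1 = 5
p_1 = 2
q_1 = 3
a_2 = 5
b_2 = 10
c_2 = 3
p_2 = 3
q_2 = 2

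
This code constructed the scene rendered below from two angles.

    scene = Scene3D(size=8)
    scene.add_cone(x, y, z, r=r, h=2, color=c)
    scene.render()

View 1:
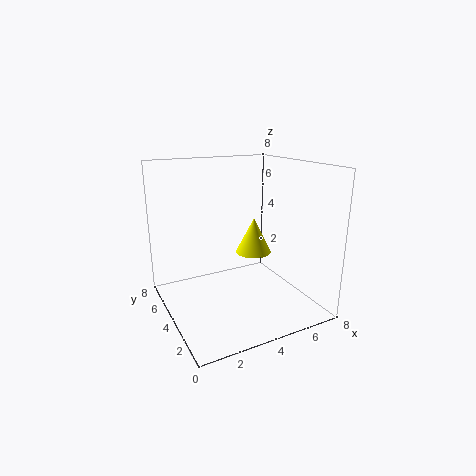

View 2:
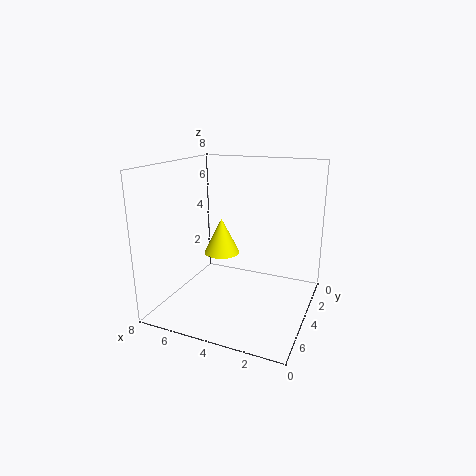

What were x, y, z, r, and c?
x = 5
y = 4
z = 3
r = 1
c = 'yellow'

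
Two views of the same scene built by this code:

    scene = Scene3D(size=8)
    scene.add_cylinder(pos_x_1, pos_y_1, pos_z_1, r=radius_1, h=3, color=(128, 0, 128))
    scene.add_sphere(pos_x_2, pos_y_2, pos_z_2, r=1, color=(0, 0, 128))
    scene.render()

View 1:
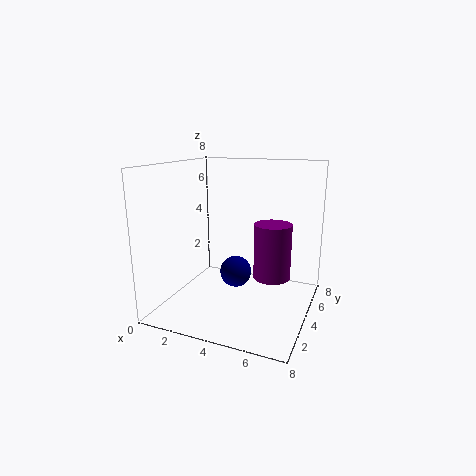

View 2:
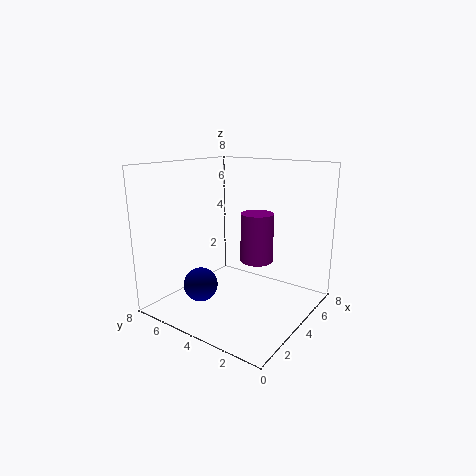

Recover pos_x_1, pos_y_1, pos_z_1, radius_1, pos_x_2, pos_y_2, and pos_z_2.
pos_x_1 = 6, pos_y_1 = 4, pos_z_1 = 2, radius_1 = 1, pos_x_2 = 3, pos_y_2 = 6, pos_z_2 = 1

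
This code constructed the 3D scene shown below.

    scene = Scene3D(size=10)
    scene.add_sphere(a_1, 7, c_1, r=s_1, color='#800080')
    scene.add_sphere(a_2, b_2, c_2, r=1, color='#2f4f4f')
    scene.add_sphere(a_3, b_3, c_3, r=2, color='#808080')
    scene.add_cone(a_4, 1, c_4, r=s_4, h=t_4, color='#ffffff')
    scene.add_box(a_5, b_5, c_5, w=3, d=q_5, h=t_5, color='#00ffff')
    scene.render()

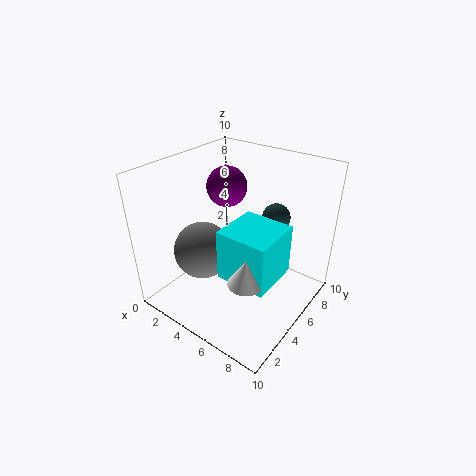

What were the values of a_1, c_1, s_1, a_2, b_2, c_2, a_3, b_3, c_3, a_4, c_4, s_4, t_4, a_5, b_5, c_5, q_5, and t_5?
a_1 = 2.5
c_1 = 7.5
s_1 = 1.5
a_2 = 6.5
b_2 = 7.5
c_2 = 6
a_3 = 3
b_3 = 3.5
c_3 = 4
a_4 = 8.5
c_4 = 5.5
s_4 = 1
t_4 = 1.5
a_5 = 6.5
b_5 = 1
c_5 = 5
q_5 = 3
t_5 = 3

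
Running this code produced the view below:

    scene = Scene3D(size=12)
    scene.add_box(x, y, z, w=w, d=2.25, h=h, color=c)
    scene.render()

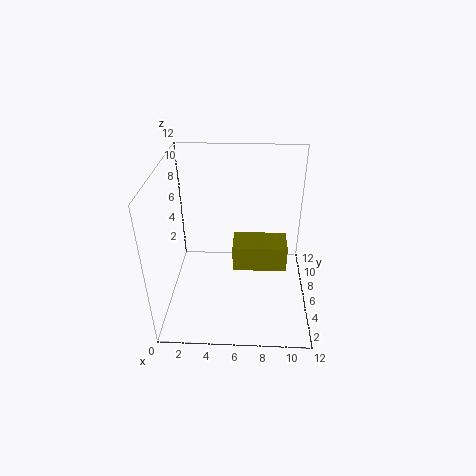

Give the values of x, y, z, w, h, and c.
x = 5.75
y = 2.75
z = 5.25
w = 4
h = 2
c = 'olive'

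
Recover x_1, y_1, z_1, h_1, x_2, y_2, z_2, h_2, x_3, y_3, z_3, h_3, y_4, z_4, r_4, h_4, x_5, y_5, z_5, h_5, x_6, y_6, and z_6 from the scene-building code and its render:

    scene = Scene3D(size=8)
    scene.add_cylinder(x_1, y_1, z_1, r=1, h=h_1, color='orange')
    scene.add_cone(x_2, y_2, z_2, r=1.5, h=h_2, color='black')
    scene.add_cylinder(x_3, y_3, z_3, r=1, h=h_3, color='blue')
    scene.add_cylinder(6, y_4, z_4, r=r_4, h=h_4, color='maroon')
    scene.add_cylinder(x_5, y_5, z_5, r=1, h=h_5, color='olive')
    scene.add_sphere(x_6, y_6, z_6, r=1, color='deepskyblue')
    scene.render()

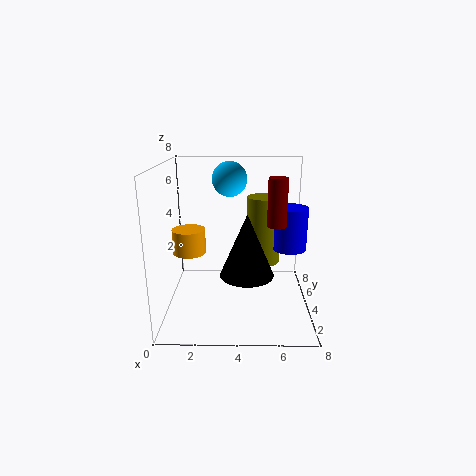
x_1 = 1, y_1 = 5.5, z_1 = 2.5, h_1 = 1.5, x_2 = 4.5, y_2 = 3.5, z_2 = 2, h_2 = 3.5, x_3 = 7, y_3 = 5, z_3 = 3, h_3 = 2.5, y_4 = 3, z_4 = 5, r_4 = 0.5, h_4 = 2.5, x_5 = 5.5, y_5 = 5.5, z_5 = 2, h_5 = 4, x_6 = 3.5, y_6 = 5.5, z_6 = 7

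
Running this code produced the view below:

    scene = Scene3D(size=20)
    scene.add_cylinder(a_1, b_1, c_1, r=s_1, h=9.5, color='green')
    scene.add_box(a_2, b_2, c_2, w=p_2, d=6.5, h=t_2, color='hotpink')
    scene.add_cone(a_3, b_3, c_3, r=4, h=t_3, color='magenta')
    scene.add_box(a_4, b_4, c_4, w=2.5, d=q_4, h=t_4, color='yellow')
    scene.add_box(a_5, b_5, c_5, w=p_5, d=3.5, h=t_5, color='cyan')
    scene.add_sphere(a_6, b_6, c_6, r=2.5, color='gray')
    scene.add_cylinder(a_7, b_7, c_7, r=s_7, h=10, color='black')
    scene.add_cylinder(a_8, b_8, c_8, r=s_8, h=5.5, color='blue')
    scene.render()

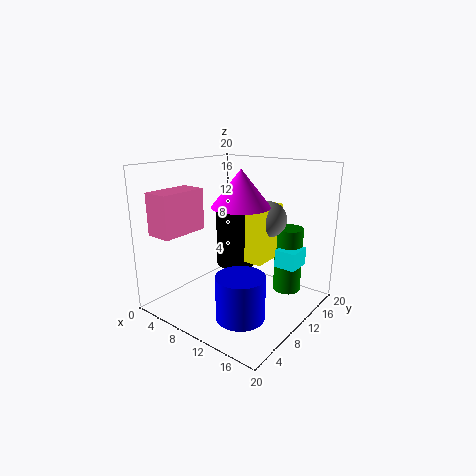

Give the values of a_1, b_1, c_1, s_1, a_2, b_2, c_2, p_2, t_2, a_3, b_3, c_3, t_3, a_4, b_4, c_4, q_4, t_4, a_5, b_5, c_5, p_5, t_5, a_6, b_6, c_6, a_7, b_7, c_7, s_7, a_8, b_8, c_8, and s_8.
a_1 = 15; b_1 = 15.5; c_1 = 1.5; s_1 = 2; a_2 = 3; b_2 = 0.5; c_2 = 11.5; p_2 = 3.5; t_2 = 5.5; a_3 = 10.5; b_3 = 10; c_3 = 14.5; t_3 = 5; a_4 = 11.5; b_4 = 9.5; c_4 = 7; q_4 = 5.5; t_4 = 7.5; a_5 = 14.5; b_5 = 12.5; c_5 = 6; p_5 = 3; t_5 = 2.5; a_6 = 13; b_6 = 13; c_6 = 12.5; a_7 = 6.5; b_7 = 14; c_7 = 4; s_7 = 3; a_8 = 15; b_8 = 4; c_8 = 2.5; s_8 = 3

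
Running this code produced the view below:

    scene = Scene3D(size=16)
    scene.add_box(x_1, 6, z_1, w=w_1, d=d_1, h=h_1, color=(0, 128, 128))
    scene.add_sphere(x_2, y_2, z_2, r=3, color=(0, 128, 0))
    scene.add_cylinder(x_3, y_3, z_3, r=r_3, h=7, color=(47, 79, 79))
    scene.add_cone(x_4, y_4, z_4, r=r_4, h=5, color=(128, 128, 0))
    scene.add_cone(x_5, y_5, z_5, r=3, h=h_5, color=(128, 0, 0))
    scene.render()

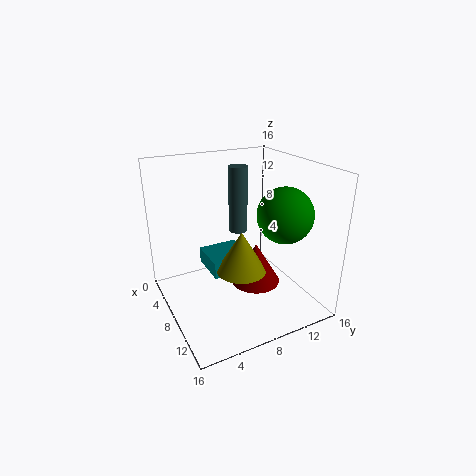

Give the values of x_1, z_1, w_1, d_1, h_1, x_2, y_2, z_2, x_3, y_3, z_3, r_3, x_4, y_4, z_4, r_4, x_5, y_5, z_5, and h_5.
x_1 = 1
z_1 = 2
w_1 = 5
d_1 = 5
h_1 = 2
x_2 = 11
y_2 = 12
z_2 = 11
x_3 = 8
y_3 = 8
z_3 = 9
r_3 = 1
x_4 = 7
y_4 = 9
z_4 = 3
r_4 = 3
x_5 = 7
y_5 = 11
z_5 = 1
h_5 = 5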